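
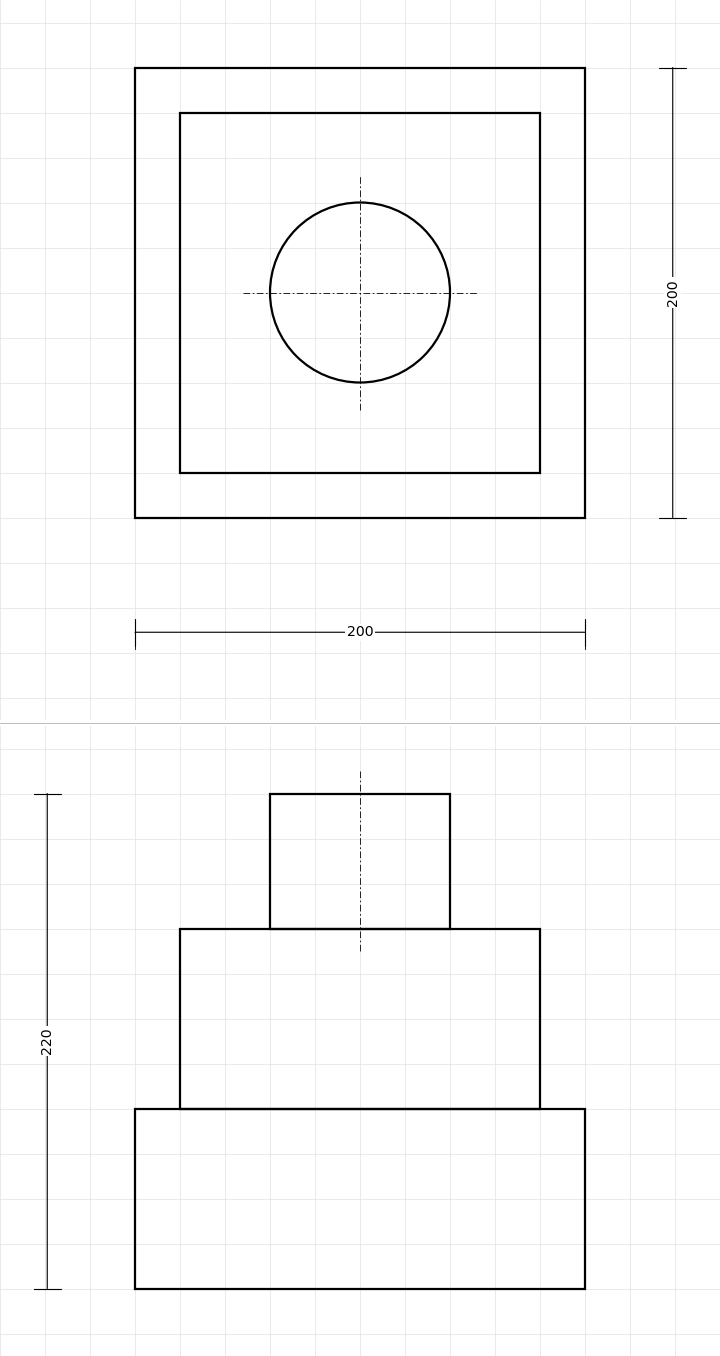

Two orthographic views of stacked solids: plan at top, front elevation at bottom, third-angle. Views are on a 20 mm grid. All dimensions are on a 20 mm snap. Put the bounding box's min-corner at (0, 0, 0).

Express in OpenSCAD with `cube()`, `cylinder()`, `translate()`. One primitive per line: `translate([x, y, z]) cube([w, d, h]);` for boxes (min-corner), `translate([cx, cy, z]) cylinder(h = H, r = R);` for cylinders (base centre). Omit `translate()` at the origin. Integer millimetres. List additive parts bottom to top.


cube([200, 200, 80]);
translate([20, 20, 80]) cube([160, 160, 80]);
translate([100, 100, 160]) cylinder(h = 60, r = 40);


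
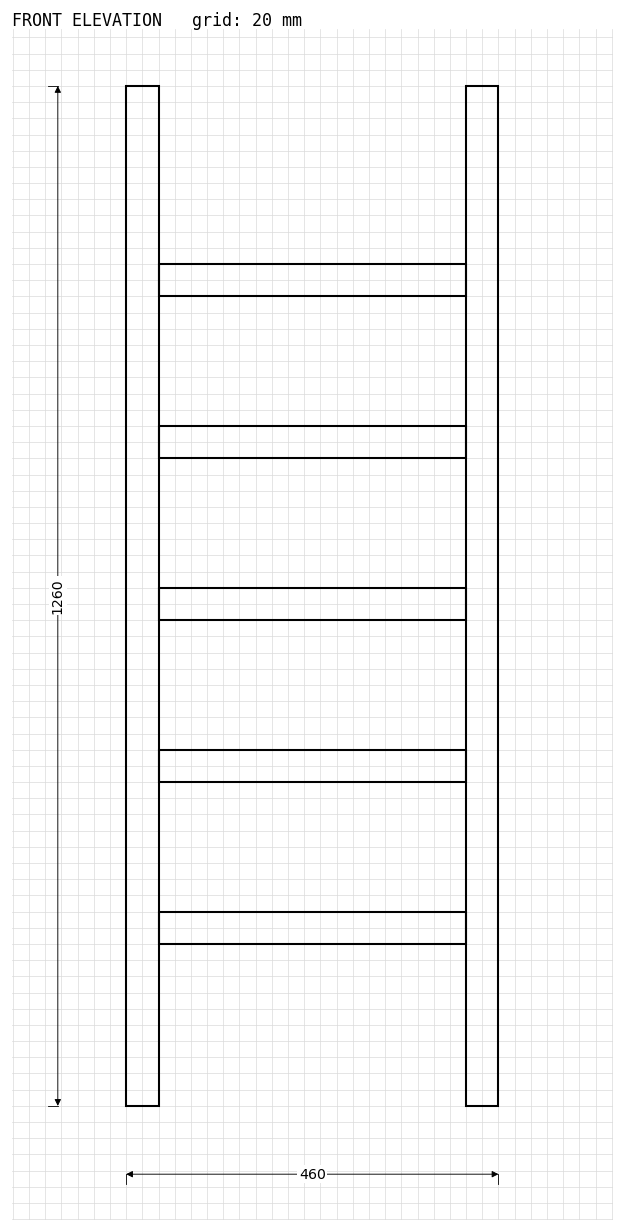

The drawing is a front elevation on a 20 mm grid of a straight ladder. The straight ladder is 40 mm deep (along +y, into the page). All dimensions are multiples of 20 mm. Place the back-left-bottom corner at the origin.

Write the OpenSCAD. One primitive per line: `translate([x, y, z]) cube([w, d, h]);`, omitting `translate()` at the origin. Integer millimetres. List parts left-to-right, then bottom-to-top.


cube([40, 40, 1260]);
translate([40, 0, 200]) cube([380, 40, 40]);
translate([40, 0, 400]) cube([380, 40, 40]);
translate([40, 0, 600]) cube([380, 40, 40]);
translate([40, 0, 800]) cube([380, 40, 40]);
translate([40, 0, 1000]) cube([380, 40, 40]);
translate([420, 0, 0]) cube([40, 40, 1260]);


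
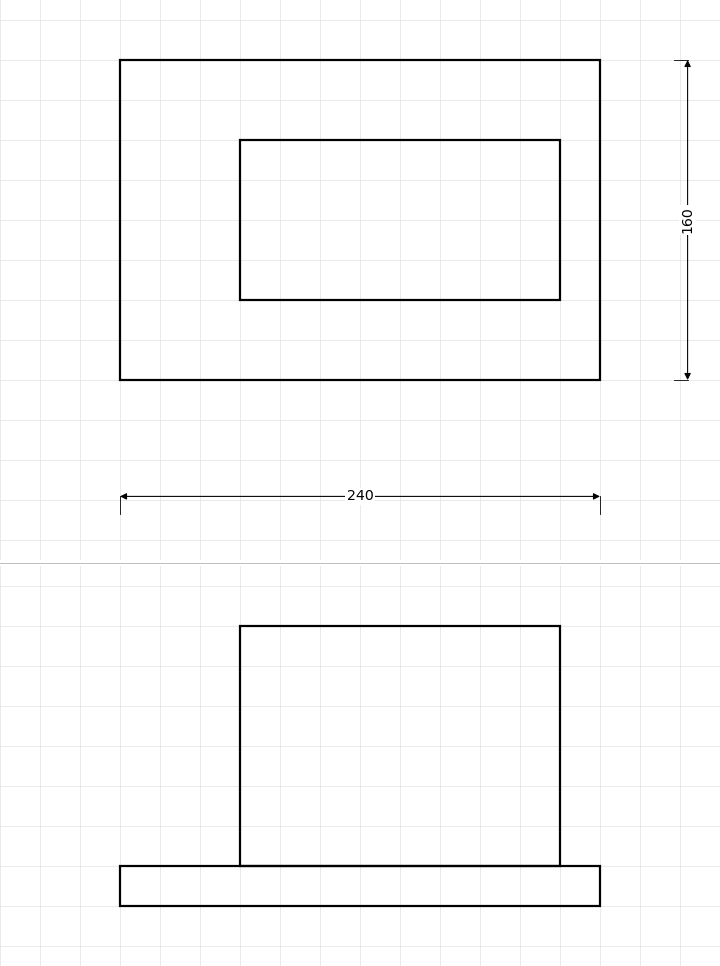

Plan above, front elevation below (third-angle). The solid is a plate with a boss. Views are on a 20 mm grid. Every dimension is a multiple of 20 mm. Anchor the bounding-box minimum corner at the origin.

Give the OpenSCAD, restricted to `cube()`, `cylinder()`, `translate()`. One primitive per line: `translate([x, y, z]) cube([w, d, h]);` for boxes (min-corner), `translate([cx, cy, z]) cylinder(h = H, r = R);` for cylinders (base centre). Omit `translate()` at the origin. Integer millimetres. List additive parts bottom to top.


cube([240, 160, 20]);
translate([60, 40, 20]) cube([160, 80, 120]);


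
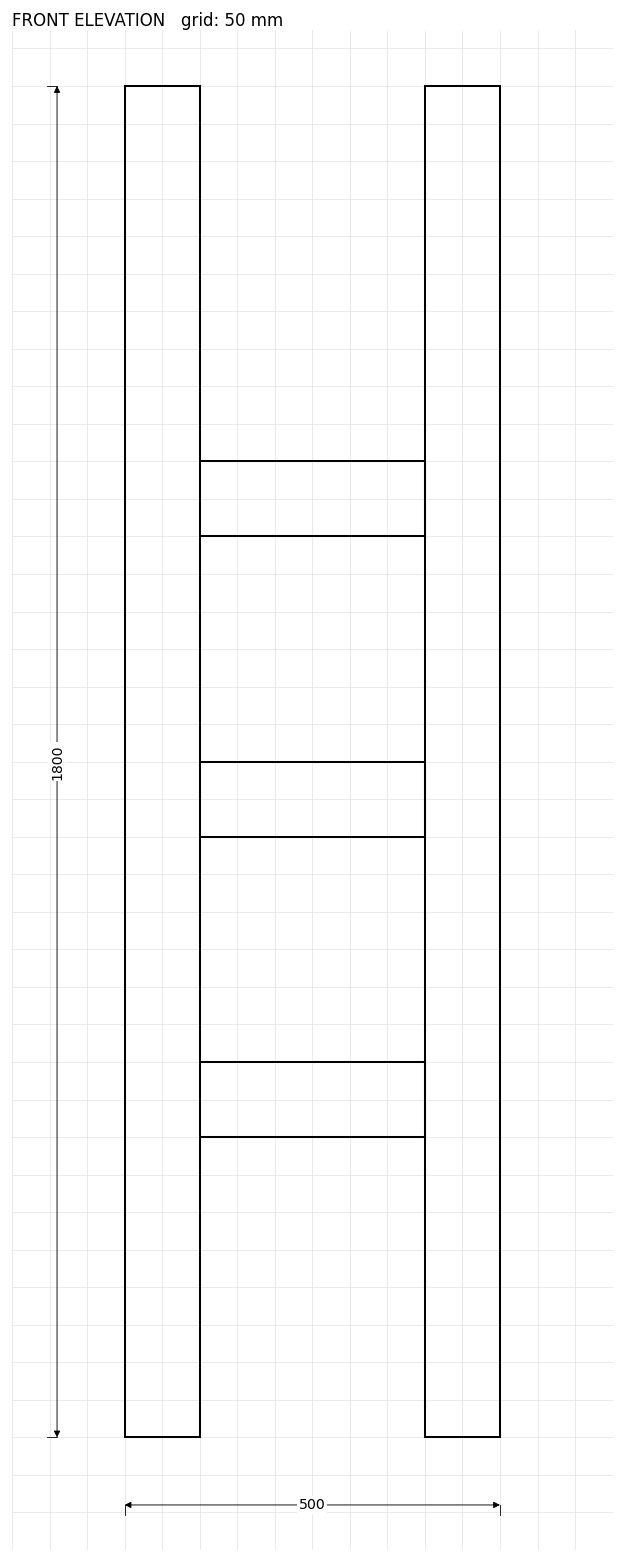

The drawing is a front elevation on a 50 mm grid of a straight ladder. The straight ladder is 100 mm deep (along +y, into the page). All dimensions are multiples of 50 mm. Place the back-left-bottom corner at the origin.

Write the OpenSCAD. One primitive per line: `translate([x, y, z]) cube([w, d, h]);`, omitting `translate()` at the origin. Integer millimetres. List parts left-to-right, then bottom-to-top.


cube([100, 100, 1800]);
translate([100, 0, 400]) cube([300, 100, 100]);
translate([100, 0, 800]) cube([300, 100, 100]);
translate([100, 0, 1200]) cube([300, 100, 100]);
translate([400, 0, 0]) cube([100, 100, 1800]);


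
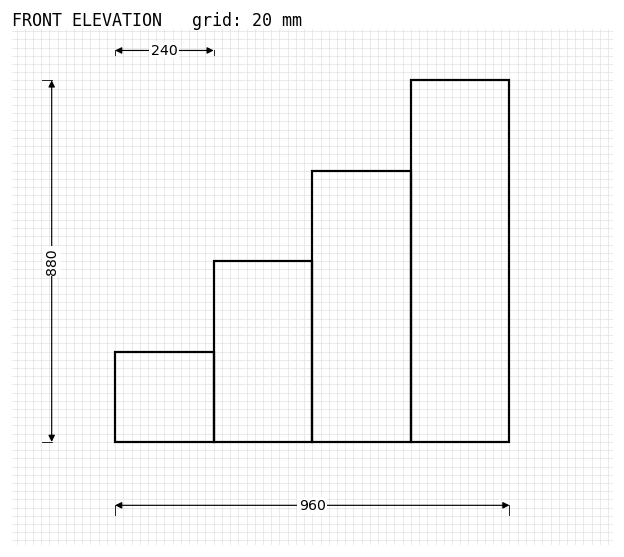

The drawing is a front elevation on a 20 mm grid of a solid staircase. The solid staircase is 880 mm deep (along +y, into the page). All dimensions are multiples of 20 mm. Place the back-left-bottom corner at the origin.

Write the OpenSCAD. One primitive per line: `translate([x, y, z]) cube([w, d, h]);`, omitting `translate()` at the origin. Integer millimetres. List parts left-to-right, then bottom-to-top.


cube([240, 880, 220]);
translate([240, 0, 0]) cube([240, 880, 440]);
translate([480, 0, 0]) cube([240, 880, 660]);
translate([720, 0, 0]) cube([240, 880, 880]);


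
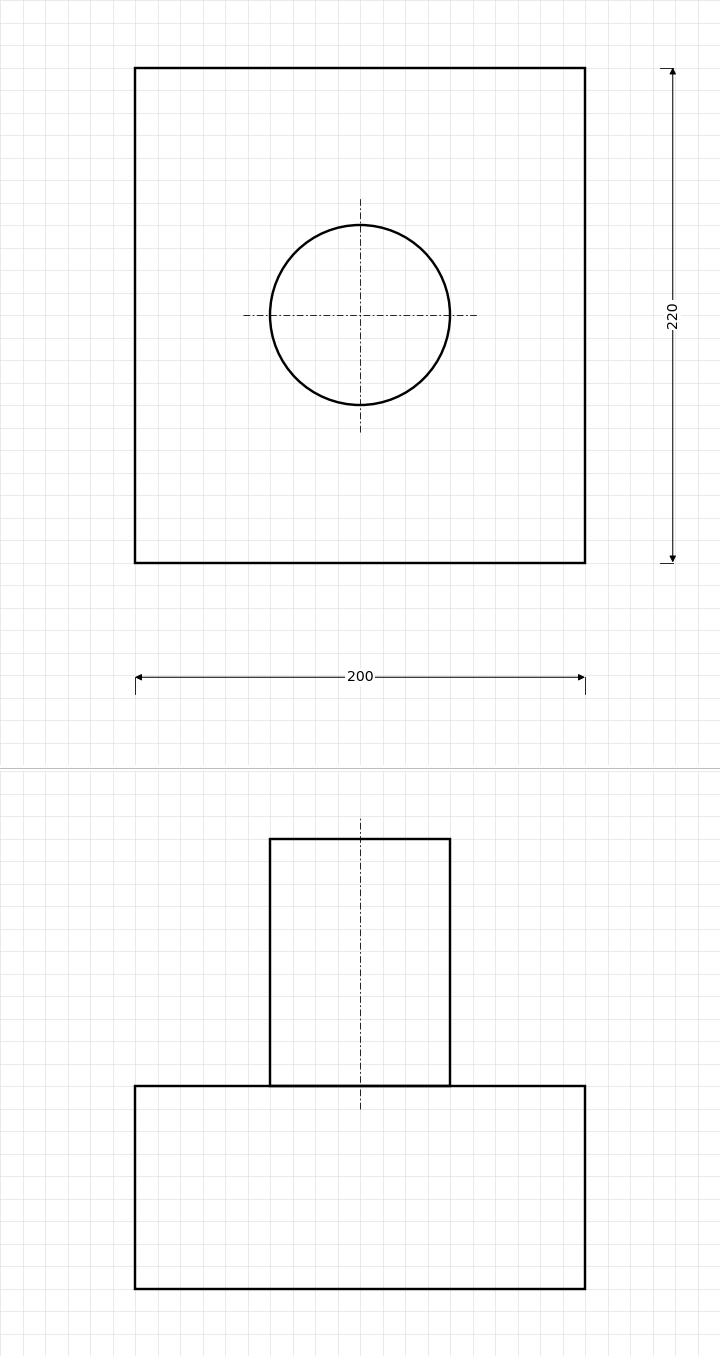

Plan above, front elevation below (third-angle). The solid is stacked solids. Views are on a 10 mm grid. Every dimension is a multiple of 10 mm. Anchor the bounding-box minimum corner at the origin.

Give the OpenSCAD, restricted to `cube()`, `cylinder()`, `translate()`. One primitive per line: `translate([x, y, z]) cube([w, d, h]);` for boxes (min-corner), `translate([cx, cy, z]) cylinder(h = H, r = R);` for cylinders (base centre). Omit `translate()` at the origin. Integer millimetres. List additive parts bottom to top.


cube([200, 220, 90]);
translate([100, 110, 90]) cylinder(h = 110, r = 40);


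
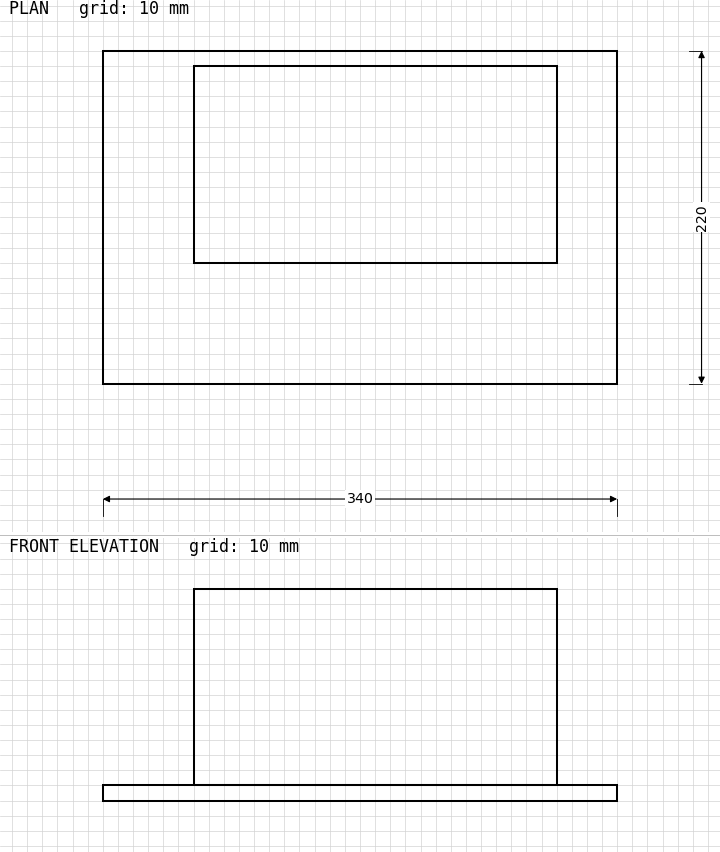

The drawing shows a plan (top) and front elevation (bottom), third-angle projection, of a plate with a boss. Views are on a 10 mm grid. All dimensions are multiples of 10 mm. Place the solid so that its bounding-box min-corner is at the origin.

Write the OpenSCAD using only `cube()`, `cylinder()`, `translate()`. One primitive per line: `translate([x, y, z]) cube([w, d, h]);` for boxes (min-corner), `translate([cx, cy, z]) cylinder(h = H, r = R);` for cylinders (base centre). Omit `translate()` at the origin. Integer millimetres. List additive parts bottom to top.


cube([340, 220, 10]);
translate([60, 80, 10]) cube([240, 130, 130]);


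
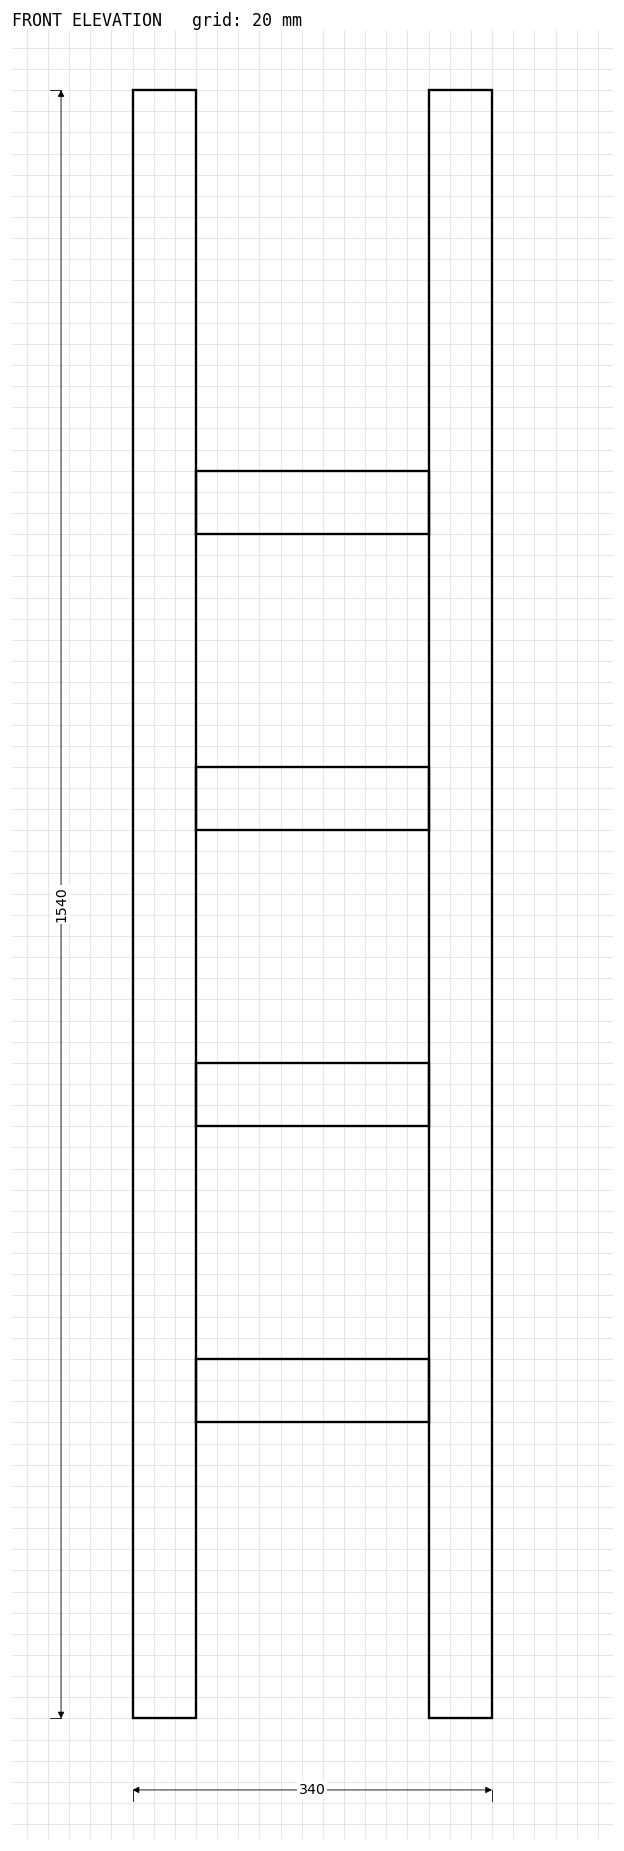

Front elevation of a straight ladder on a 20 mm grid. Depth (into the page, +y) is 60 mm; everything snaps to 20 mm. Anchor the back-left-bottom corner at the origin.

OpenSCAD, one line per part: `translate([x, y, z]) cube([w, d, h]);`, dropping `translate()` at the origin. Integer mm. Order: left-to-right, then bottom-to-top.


cube([60, 60, 1540]);
translate([60, 0, 280]) cube([220, 60, 60]);
translate([60, 0, 560]) cube([220, 60, 60]);
translate([60, 0, 840]) cube([220, 60, 60]);
translate([60, 0, 1120]) cube([220, 60, 60]);
translate([280, 0, 0]) cube([60, 60, 1540]);


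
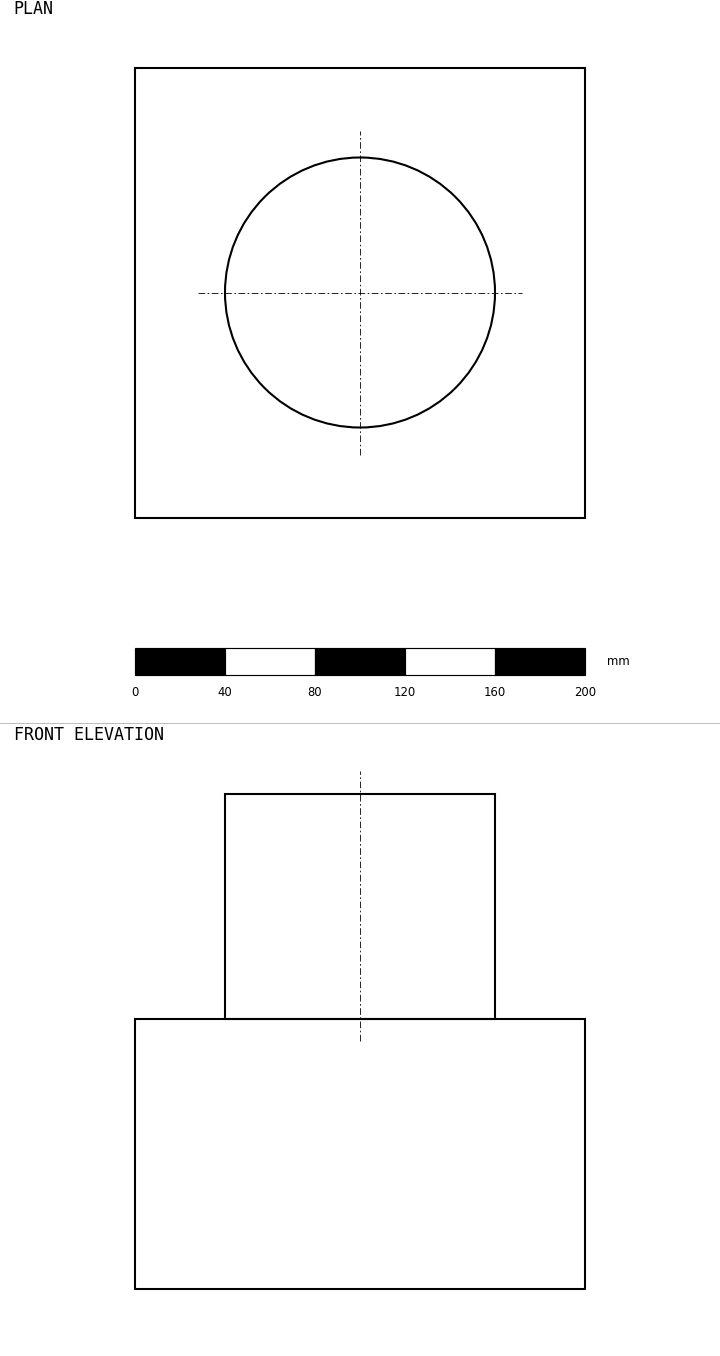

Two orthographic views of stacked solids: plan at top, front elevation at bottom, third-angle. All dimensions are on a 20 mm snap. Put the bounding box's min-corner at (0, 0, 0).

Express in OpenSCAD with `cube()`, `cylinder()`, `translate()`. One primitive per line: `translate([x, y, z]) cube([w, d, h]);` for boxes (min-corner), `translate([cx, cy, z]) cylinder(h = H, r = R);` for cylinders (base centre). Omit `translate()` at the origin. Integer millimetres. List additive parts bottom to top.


cube([200, 200, 120]);
translate([100, 100, 120]) cylinder(h = 100, r = 60);


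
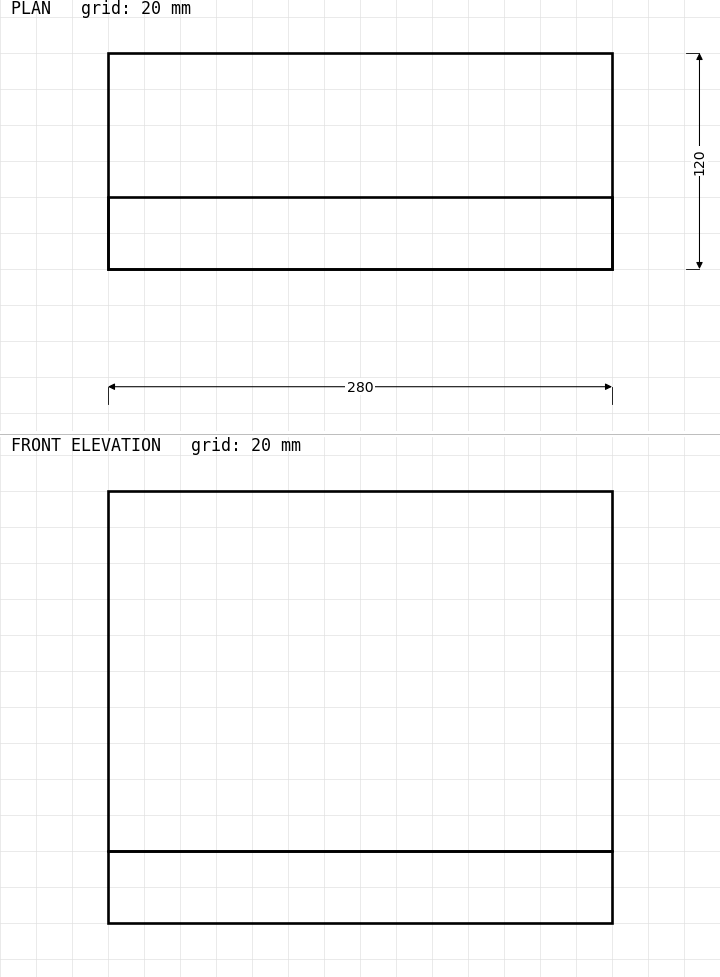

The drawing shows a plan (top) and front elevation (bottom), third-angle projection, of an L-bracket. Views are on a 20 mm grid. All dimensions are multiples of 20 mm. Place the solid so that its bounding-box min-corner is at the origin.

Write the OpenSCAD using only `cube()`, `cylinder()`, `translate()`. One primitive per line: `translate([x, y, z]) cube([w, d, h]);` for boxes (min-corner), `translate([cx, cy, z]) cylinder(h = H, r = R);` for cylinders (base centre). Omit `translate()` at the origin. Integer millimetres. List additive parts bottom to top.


cube([280, 120, 40]);
translate([0, 0, 40]) cube([280, 40, 200]);


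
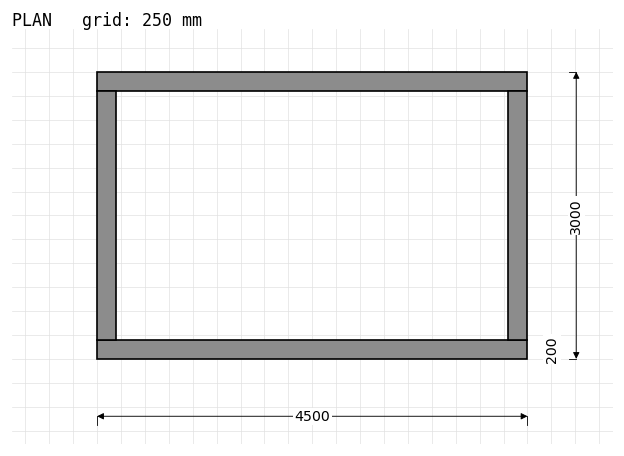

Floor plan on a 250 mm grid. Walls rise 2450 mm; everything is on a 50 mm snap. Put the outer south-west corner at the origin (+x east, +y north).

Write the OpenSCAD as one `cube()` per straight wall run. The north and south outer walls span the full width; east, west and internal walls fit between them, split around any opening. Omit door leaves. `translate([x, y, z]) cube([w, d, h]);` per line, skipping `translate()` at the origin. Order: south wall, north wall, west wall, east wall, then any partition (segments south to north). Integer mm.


cube([4500, 200, 2450]);
translate([0, 2800, 0]) cube([4500, 200, 2450]);
translate([0, 200, 0]) cube([200, 2600, 2450]);
translate([4300, 200, 0]) cube([200, 2600, 2450]);


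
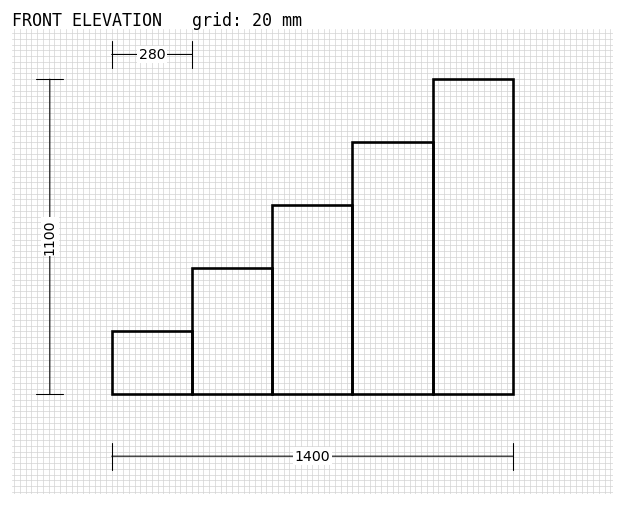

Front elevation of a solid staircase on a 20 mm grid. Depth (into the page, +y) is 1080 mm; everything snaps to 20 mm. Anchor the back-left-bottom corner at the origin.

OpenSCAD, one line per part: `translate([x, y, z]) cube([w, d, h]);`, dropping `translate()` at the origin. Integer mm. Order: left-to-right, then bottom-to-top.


cube([280, 1080, 220]);
translate([280, 0, 0]) cube([280, 1080, 440]);
translate([560, 0, 0]) cube([280, 1080, 660]);
translate([840, 0, 0]) cube([280, 1080, 880]);
translate([1120, 0, 0]) cube([280, 1080, 1100]);


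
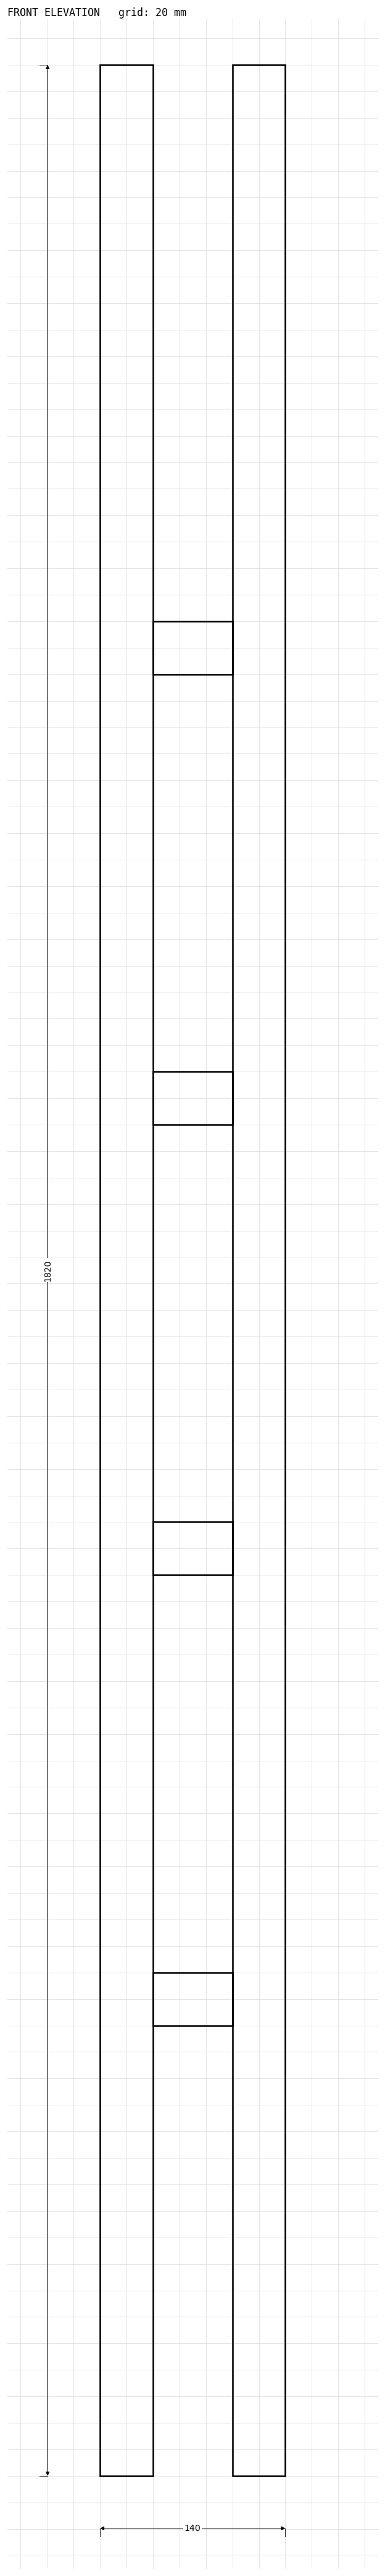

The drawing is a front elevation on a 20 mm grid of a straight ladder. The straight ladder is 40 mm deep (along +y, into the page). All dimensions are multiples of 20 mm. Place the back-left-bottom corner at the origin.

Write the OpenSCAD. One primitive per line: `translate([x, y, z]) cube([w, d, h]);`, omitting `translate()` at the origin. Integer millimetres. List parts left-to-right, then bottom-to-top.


cube([40, 40, 1820]);
translate([40, 0, 340]) cube([60, 40, 40]);
translate([40, 0, 680]) cube([60, 40, 40]);
translate([40, 0, 1020]) cube([60, 40, 40]);
translate([40, 0, 1360]) cube([60, 40, 40]);
translate([100, 0, 0]) cube([40, 40, 1820]);


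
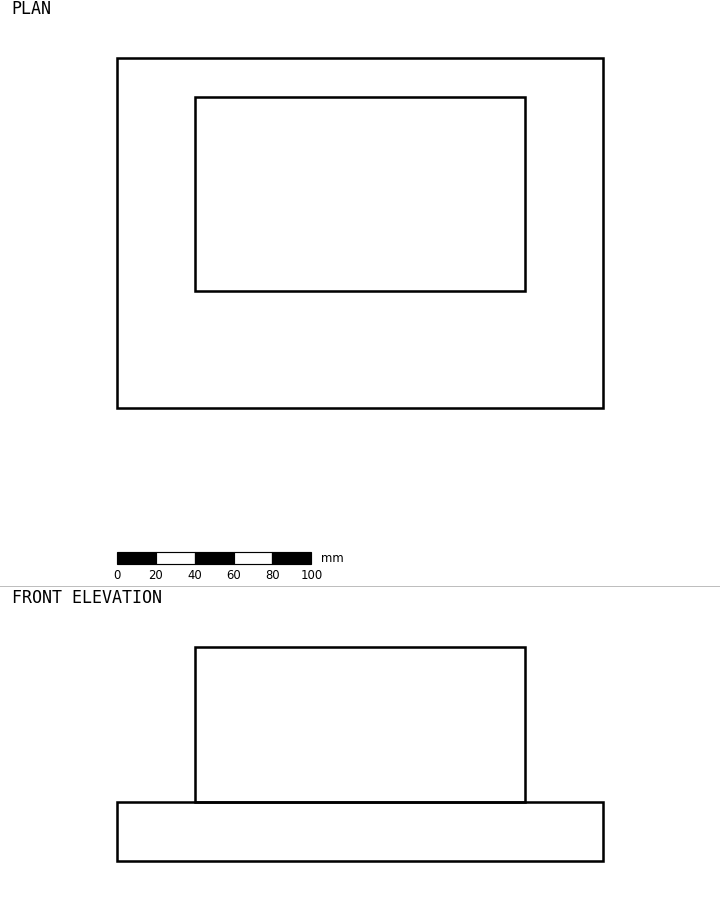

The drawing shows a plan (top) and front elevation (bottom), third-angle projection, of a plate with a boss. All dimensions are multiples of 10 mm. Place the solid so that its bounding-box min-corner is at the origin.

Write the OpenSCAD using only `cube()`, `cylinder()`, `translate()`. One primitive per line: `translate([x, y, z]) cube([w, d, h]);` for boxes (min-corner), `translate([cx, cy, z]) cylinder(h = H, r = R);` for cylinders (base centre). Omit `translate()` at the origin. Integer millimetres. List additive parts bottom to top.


cube([250, 180, 30]);
translate([40, 60, 30]) cube([170, 100, 80]);


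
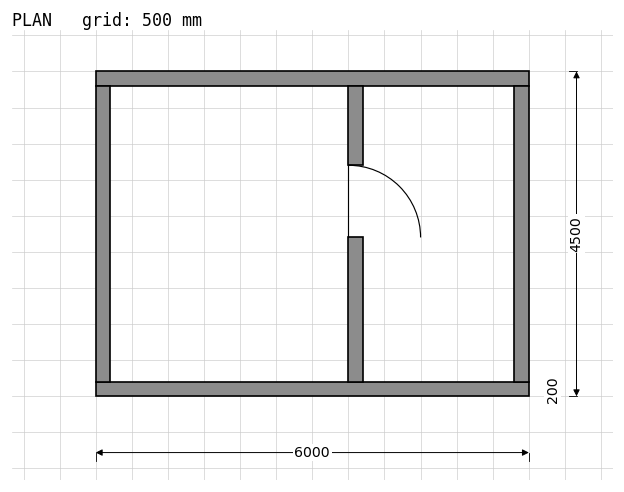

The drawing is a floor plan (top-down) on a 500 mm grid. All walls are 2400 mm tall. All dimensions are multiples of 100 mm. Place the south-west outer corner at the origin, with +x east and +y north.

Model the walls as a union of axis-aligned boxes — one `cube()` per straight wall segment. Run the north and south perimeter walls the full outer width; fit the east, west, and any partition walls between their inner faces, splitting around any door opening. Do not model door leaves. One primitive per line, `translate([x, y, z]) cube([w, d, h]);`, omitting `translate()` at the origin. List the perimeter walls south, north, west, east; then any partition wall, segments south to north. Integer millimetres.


cube([6000, 200, 2400]);
translate([0, 4300, 0]) cube([6000, 200, 2400]);
translate([0, 200, 0]) cube([200, 4100, 2400]);
translate([5800, 200, 0]) cube([200, 4100, 2400]);
translate([3500, 200, 0]) cube([200, 2000, 2400]);
translate([3500, 3200, 0]) cube([200, 1100, 2400]);


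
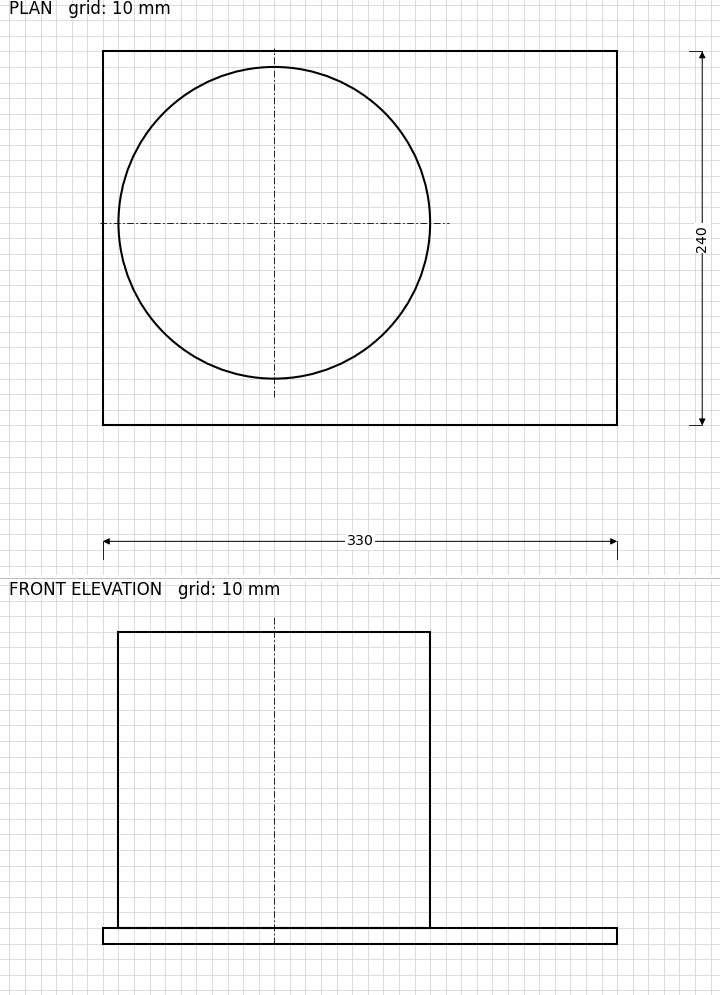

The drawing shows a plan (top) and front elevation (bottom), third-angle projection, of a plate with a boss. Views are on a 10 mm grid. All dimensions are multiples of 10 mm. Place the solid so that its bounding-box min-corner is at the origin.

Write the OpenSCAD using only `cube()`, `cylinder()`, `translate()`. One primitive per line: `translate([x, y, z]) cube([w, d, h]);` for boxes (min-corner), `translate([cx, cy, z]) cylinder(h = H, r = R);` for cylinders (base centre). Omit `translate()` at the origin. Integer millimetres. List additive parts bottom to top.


cube([330, 240, 10]);
translate([110, 130, 10]) cylinder(h = 190, r = 100);


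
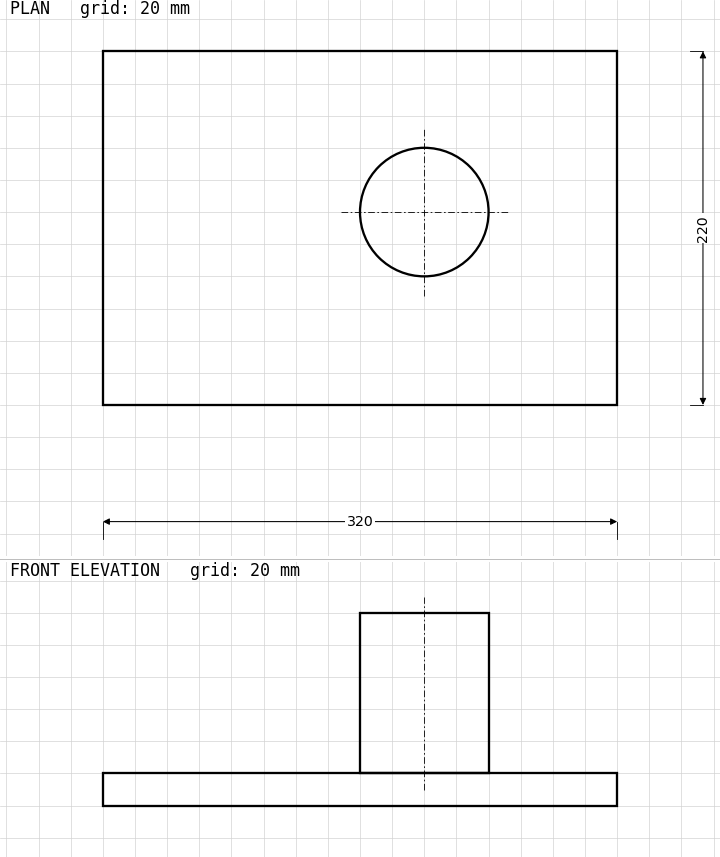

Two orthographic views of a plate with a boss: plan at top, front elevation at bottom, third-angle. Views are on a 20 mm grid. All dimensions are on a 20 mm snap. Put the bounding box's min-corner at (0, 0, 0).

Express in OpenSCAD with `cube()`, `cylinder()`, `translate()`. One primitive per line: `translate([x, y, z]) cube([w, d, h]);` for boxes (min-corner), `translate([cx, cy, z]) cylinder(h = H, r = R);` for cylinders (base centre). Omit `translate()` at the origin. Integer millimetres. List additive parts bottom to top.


cube([320, 220, 20]);
translate([200, 120, 20]) cylinder(h = 100, r = 40);


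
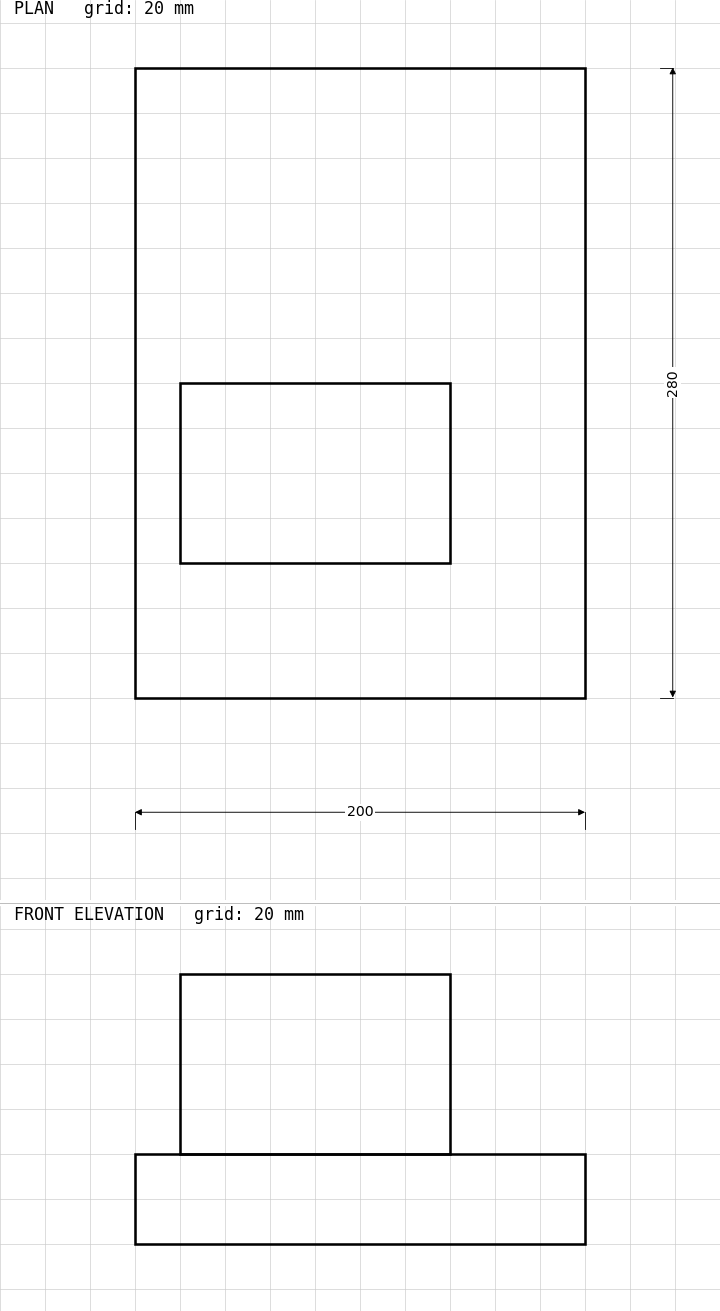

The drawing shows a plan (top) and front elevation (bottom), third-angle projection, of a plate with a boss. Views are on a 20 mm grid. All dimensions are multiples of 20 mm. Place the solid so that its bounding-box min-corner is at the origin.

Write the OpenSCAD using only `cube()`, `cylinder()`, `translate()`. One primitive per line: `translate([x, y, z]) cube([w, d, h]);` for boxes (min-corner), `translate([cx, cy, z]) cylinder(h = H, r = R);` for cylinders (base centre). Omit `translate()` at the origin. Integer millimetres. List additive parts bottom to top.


cube([200, 280, 40]);
translate([20, 60, 40]) cube([120, 80, 80]);


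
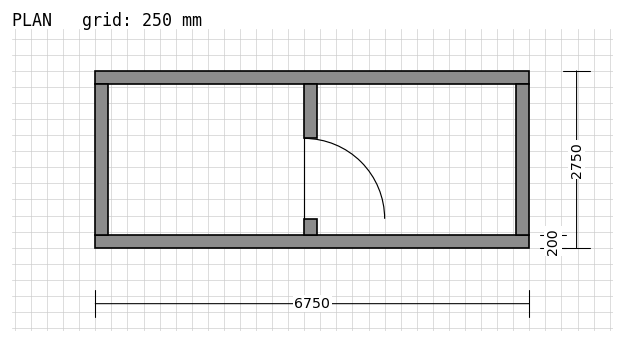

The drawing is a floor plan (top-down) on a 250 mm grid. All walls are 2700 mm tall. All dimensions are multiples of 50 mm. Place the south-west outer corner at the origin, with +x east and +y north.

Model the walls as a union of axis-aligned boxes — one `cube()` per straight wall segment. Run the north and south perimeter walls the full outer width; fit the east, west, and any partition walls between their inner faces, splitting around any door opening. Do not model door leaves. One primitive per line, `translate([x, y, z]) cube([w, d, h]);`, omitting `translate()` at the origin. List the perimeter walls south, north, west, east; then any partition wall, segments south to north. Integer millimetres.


cube([6750, 200, 2700]);
translate([0, 2550, 0]) cube([6750, 200, 2700]);
translate([0, 200, 0]) cube([200, 2350, 2700]);
translate([6550, 200, 0]) cube([200, 2350, 2700]);
translate([3250, 200, 0]) cube([200, 250, 2700]);
translate([3250, 1700, 0]) cube([200, 850, 2700]);


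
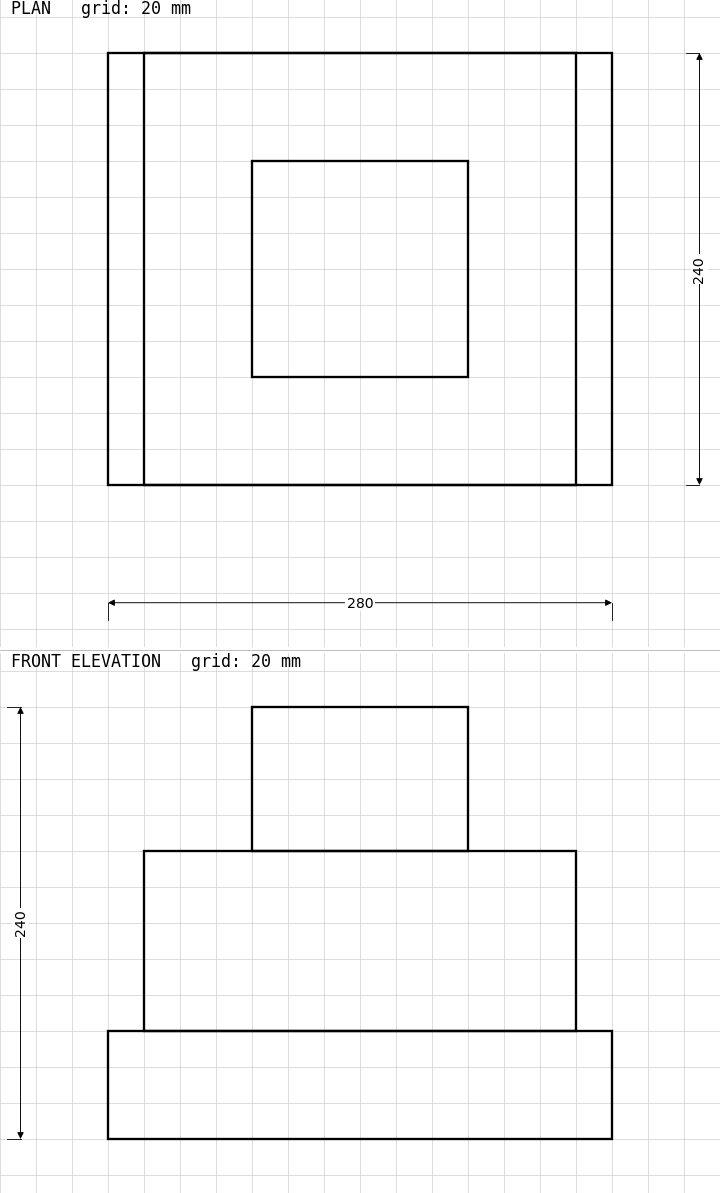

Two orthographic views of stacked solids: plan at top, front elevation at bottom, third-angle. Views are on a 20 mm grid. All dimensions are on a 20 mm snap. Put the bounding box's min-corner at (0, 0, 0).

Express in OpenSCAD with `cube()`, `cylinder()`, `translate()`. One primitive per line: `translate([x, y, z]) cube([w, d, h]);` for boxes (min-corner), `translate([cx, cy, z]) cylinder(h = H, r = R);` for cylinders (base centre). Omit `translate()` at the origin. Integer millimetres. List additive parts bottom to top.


cube([280, 240, 60]);
translate([20, 0, 60]) cube([240, 240, 100]);
translate([80, 60, 160]) cube([120, 120, 80]);


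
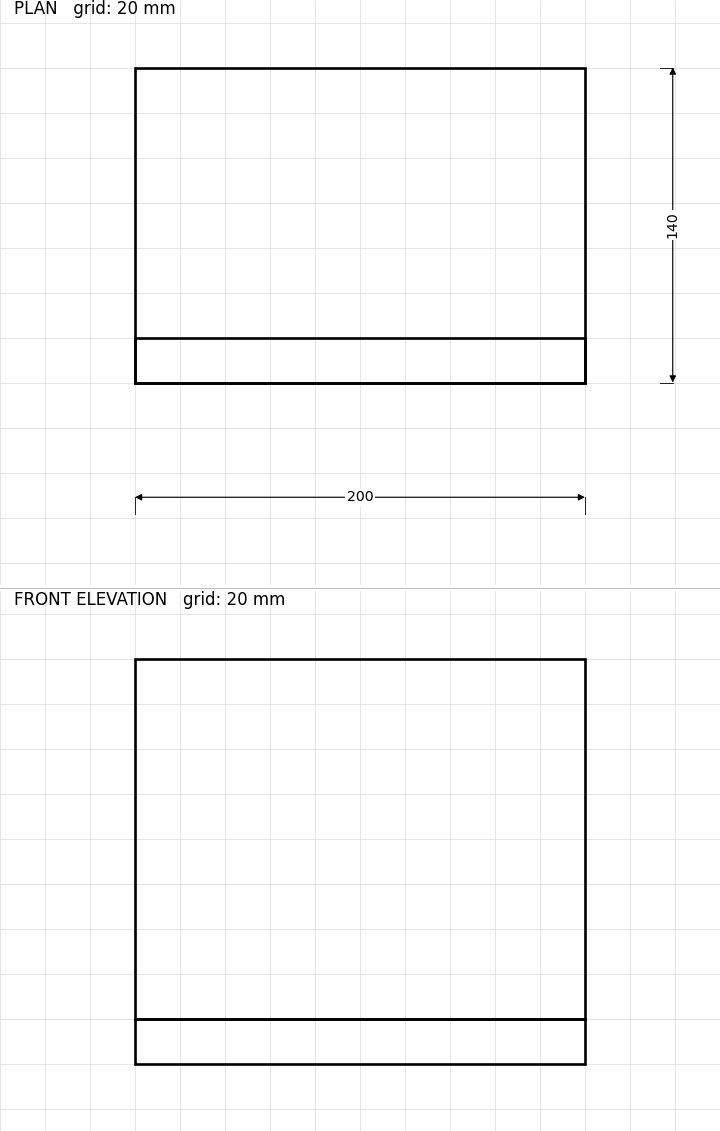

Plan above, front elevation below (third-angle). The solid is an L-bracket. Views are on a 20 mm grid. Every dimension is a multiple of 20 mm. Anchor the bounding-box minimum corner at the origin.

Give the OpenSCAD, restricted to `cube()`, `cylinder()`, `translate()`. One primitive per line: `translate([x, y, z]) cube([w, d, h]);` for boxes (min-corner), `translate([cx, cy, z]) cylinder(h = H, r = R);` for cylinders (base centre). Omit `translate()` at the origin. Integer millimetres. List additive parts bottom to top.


cube([200, 140, 20]);
translate([0, 0, 20]) cube([200, 20, 160]);


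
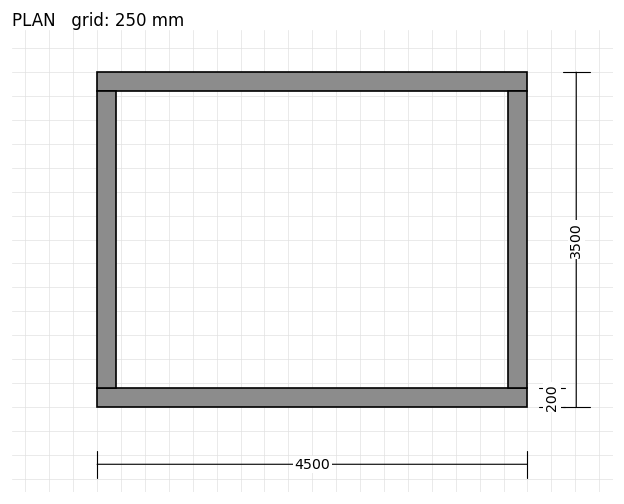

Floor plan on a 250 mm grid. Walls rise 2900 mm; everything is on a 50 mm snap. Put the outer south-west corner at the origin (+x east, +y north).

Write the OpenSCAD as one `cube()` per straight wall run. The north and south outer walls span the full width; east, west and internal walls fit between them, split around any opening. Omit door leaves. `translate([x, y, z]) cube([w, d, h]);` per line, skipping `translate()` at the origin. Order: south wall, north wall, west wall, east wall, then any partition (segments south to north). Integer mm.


cube([4500, 200, 2900]);
translate([0, 3300, 0]) cube([4500, 200, 2900]);
translate([0, 200, 0]) cube([200, 3100, 2900]);
translate([4300, 200, 0]) cube([200, 3100, 2900]);


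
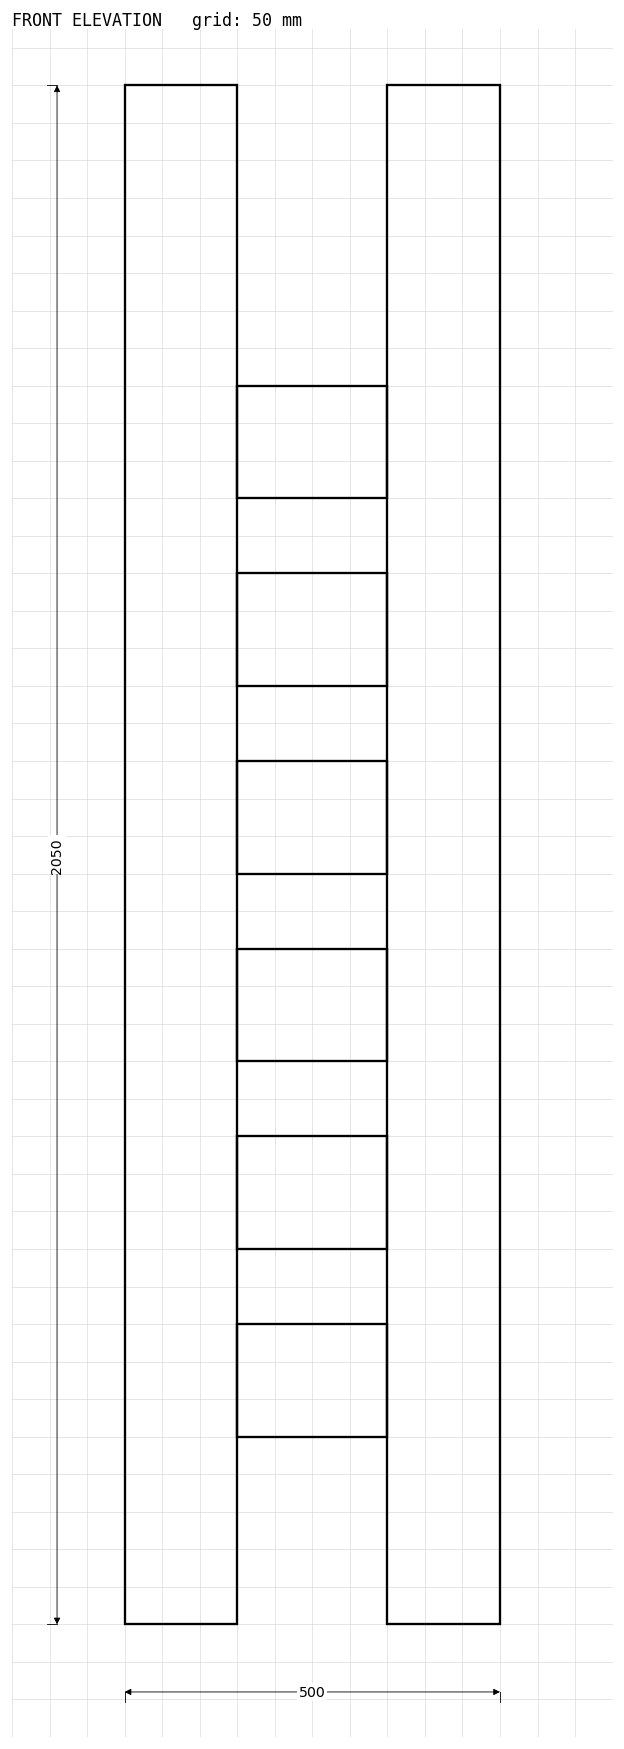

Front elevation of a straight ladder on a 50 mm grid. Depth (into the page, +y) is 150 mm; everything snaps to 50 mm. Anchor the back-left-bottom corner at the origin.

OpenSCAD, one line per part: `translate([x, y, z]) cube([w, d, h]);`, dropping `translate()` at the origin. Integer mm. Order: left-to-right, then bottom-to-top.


cube([150, 150, 2050]);
translate([150, 0, 250]) cube([200, 150, 150]);
translate([150, 0, 500]) cube([200, 150, 150]);
translate([150, 0, 750]) cube([200, 150, 150]);
translate([150, 0, 1000]) cube([200, 150, 150]);
translate([150, 0, 1250]) cube([200, 150, 150]);
translate([150, 0, 1500]) cube([200, 150, 150]);
translate([350, 0, 0]) cube([150, 150, 2050]);


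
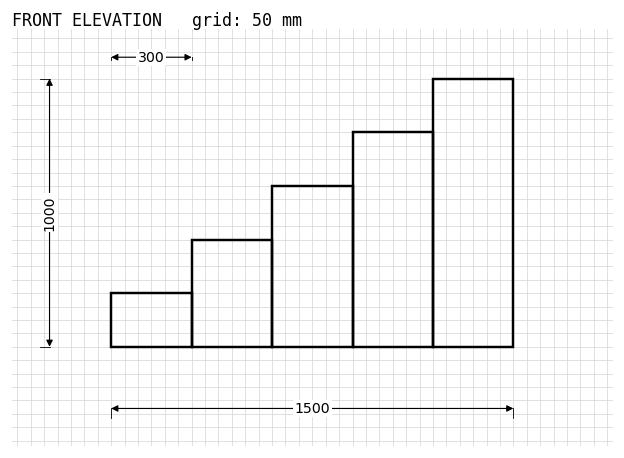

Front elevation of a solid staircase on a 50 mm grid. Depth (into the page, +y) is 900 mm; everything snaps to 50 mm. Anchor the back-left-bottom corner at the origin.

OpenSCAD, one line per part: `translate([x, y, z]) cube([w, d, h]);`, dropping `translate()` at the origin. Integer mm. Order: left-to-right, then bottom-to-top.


cube([300, 900, 200]);
translate([300, 0, 0]) cube([300, 900, 400]);
translate([600, 0, 0]) cube([300, 900, 600]);
translate([900, 0, 0]) cube([300, 900, 800]);
translate([1200, 0, 0]) cube([300, 900, 1000]);


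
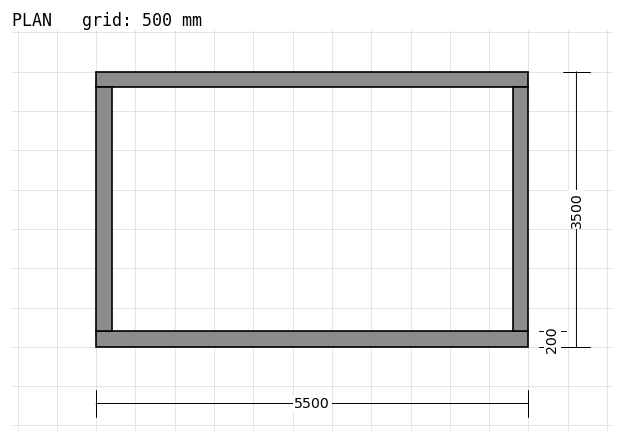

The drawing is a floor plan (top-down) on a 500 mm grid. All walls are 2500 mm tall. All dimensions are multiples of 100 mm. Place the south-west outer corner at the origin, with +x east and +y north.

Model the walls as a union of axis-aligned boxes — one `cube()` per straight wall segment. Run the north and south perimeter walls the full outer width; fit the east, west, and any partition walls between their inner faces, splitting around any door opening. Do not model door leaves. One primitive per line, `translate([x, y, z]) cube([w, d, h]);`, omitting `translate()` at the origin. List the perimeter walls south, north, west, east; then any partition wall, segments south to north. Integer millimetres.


cube([5500, 200, 2500]);
translate([0, 3300, 0]) cube([5500, 200, 2500]);
translate([0, 200, 0]) cube([200, 3100, 2500]);
translate([5300, 200, 0]) cube([200, 3100, 2500]);


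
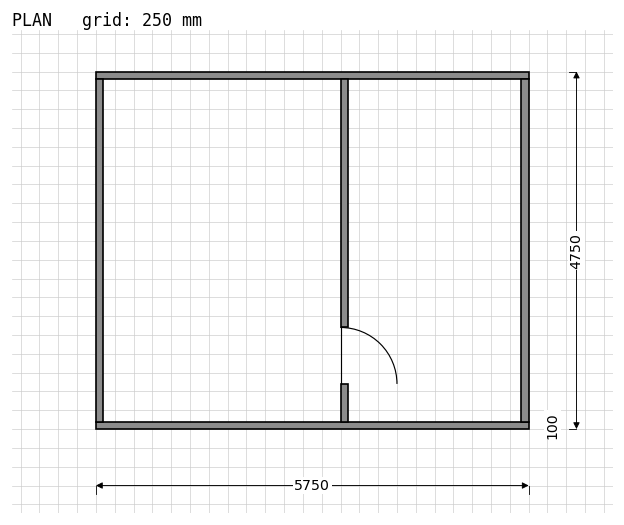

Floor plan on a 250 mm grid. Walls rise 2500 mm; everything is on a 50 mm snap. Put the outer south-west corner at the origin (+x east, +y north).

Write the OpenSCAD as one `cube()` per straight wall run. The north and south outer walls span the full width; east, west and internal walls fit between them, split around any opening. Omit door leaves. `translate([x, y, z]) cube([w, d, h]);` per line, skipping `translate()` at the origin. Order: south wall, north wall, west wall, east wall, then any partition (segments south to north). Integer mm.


cube([5750, 100, 2500]);
translate([0, 4650, 0]) cube([5750, 100, 2500]);
translate([0, 100, 0]) cube([100, 4550, 2500]);
translate([5650, 100, 0]) cube([100, 4550, 2500]);
translate([3250, 100, 0]) cube([100, 500, 2500]);
translate([3250, 1350, 0]) cube([100, 3300, 2500]);


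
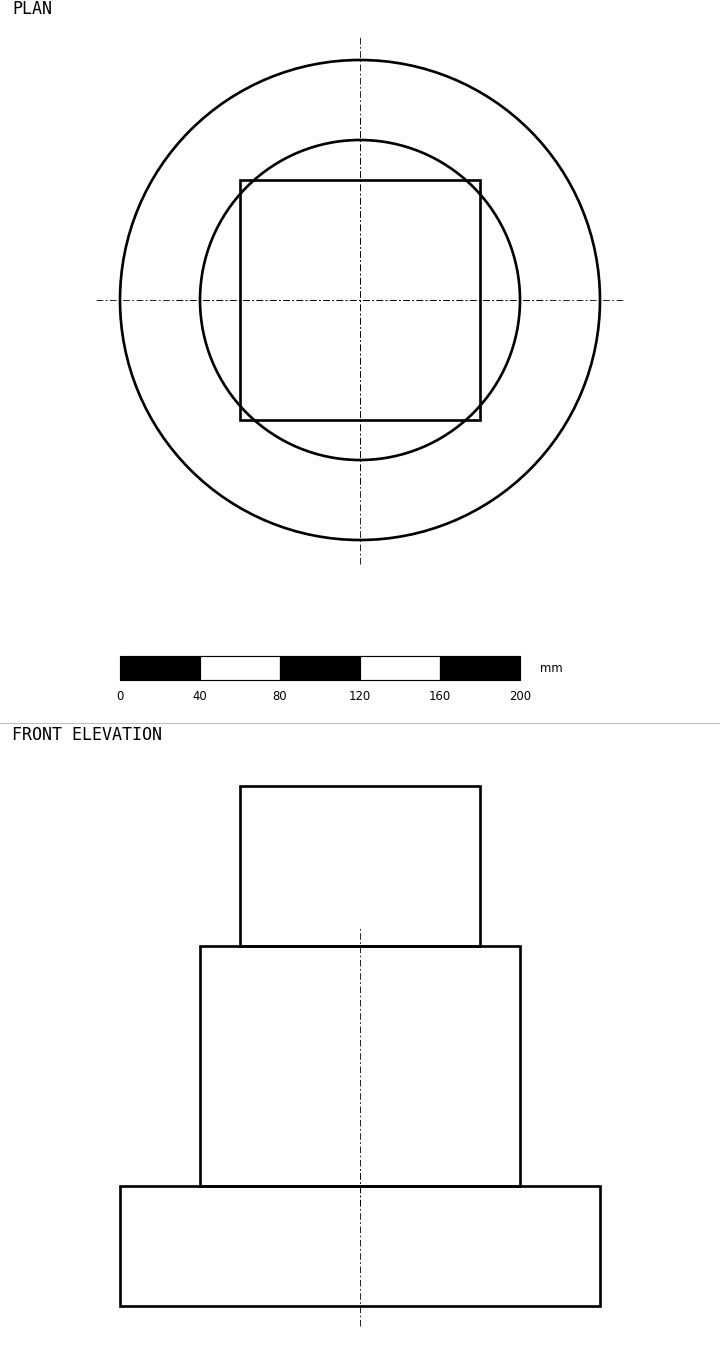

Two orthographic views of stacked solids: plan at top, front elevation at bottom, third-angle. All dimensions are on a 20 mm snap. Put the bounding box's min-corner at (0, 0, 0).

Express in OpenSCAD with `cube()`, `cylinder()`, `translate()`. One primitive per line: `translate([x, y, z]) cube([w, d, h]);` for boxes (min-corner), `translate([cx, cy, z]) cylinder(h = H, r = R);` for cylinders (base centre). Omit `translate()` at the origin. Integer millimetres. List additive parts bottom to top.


translate([120, 120, 0]) cylinder(h = 60, r = 120);
translate([120, 120, 60]) cylinder(h = 120, r = 80);
translate([60, 60, 180]) cube([120, 120, 80]);


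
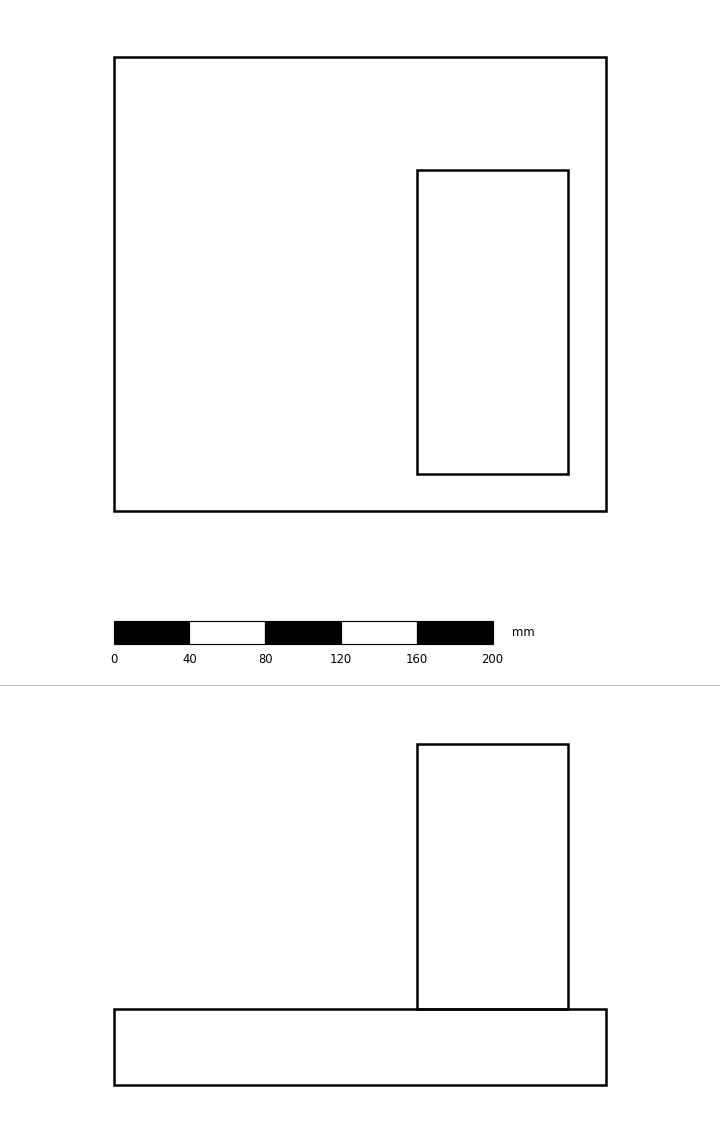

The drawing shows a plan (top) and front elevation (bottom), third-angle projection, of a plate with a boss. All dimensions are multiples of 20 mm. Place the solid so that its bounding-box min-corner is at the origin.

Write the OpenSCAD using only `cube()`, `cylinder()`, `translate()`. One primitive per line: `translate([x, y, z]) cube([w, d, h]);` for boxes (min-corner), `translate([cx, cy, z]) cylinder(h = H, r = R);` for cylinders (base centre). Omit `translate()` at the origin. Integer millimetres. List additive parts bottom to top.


cube([260, 240, 40]);
translate([160, 20, 40]) cube([80, 160, 140]);


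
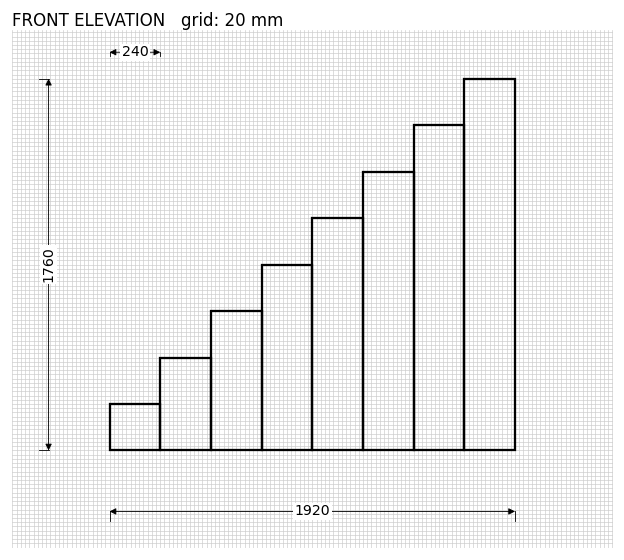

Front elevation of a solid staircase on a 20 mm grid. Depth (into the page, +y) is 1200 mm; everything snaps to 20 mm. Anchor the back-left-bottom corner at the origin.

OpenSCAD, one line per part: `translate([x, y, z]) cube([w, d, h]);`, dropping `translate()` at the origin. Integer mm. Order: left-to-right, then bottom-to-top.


cube([240, 1200, 220]);
translate([240, 0, 0]) cube([240, 1200, 440]);
translate([480, 0, 0]) cube([240, 1200, 660]);
translate([720, 0, 0]) cube([240, 1200, 880]);
translate([960, 0, 0]) cube([240, 1200, 1100]);
translate([1200, 0, 0]) cube([240, 1200, 1320]);
translate([1440, 0, 0]) cube([240, 1200, 1540]);
translate([1680, 0, 0]) cube([240, 1200, 1760]);


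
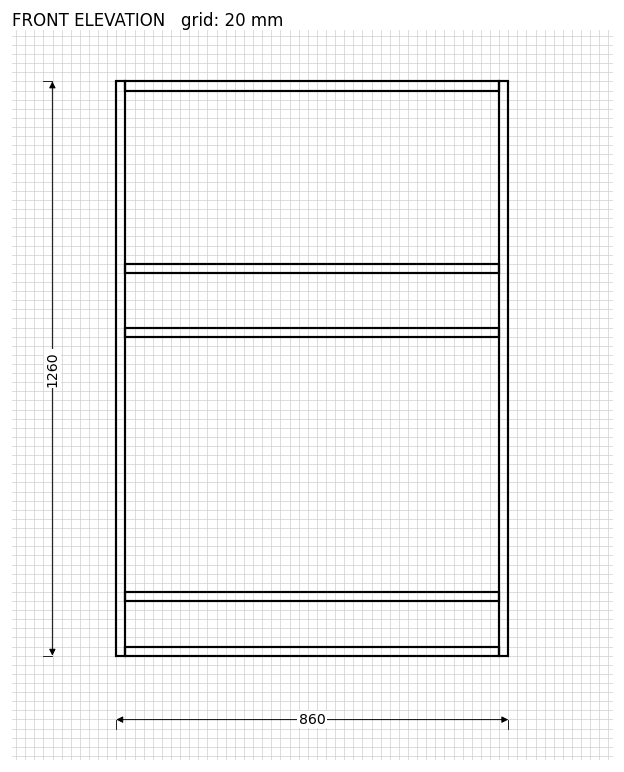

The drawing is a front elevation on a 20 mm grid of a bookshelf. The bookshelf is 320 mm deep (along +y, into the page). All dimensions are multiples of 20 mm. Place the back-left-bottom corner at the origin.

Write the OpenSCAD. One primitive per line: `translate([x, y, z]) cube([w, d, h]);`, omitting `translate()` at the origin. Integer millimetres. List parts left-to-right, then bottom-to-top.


cube([20, 320, 1260]);
translate([20, 0, 0]) cube([820, 320, 20]);
translate([20, 0, 120]) cube([820, 320, 20]);
translate([20, 0, 700]) cube([820, 320, 20]);
translate([20, 0, 840]) cube([820, 320, 20]);
translate([20, 0, 1240]) cube([820, 320, 20]);
translate([840, 0, 0]) cube([20, 320, 1260]);


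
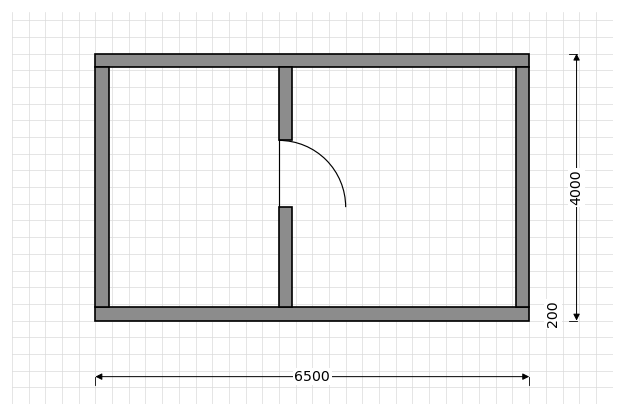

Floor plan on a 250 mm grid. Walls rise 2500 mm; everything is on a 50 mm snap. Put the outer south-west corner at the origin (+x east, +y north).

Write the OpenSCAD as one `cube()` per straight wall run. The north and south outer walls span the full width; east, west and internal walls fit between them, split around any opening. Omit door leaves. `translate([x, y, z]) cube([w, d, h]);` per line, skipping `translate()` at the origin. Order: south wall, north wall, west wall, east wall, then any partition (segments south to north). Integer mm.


cube([6500, 200, 2500]);
translate([0, 3800, 0]) cube([6500, 200, 2500]);
translate([0, 200, 0]) cube([200, 3600, 2500]);
translate([6300, 200, 0]) cube([200, 3600, 2500]);
translate([2750, 200, 0]) cube([200, 1500, 2500]);
translate([2750, 2700, 0]) cube([200, 1100, 2500]);


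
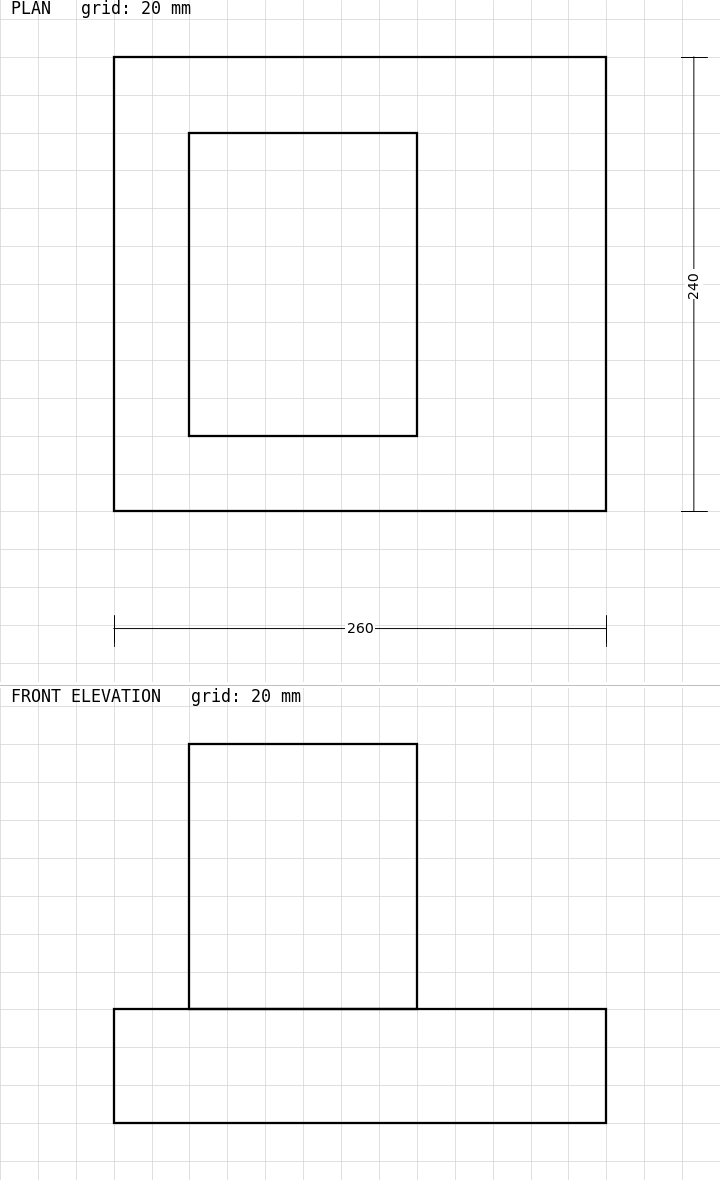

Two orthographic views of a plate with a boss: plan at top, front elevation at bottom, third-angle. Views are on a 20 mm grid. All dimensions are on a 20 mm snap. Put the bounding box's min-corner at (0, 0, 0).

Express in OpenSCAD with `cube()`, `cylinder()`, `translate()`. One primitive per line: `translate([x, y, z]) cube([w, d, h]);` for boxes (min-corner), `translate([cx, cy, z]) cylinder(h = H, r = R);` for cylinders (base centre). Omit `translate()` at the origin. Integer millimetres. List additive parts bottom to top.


cube([260, 240, 60]);
translate([40, 40, 60]) cube([120, 160, 140]);


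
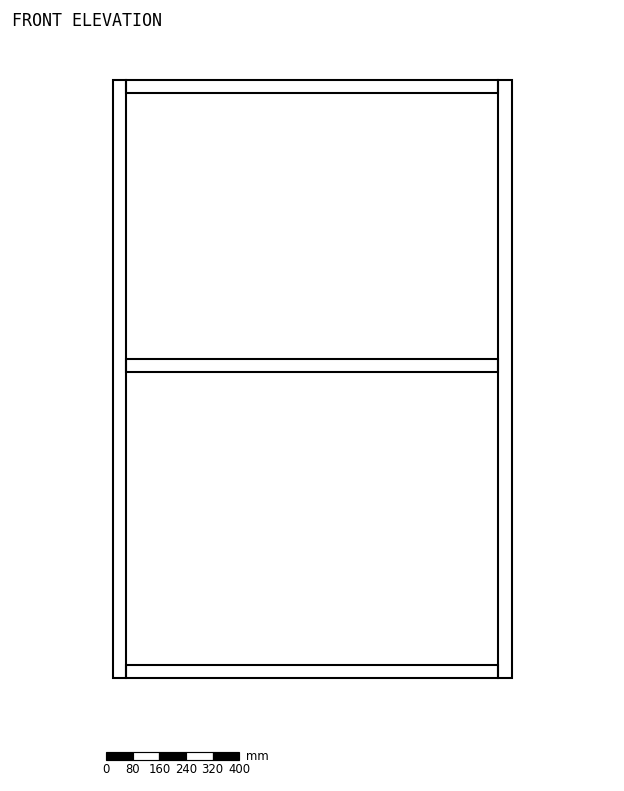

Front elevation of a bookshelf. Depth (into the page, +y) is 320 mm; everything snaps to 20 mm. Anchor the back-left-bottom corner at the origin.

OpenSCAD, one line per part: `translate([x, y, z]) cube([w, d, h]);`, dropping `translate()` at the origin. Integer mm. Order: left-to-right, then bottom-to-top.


cube([40, 320, 1800]);
translate([40, 0, 0]) cube([1120, 320, 40]);
translate([40, 0, 920]) cube([1120, 320, 40]);
translate([40, 0, 1760]) cube([1120, 320, 40]);
translate([1160, 0, 0]) cube([40, 320, 1800]);


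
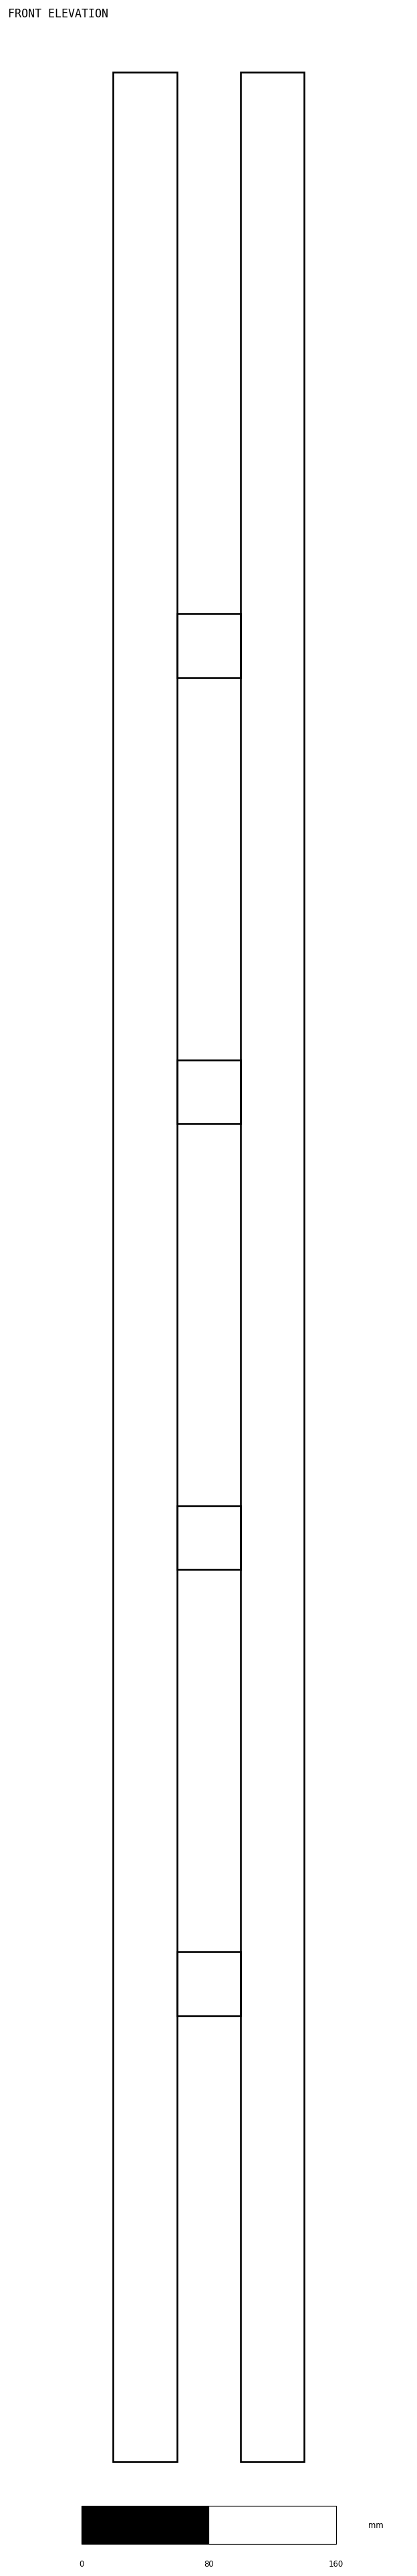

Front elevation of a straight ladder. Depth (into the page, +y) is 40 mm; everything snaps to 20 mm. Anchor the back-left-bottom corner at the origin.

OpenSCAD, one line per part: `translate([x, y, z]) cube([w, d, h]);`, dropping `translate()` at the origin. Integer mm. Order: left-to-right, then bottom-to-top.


cube([40, 40, 1500]);
translate([40, 0, 280]) cube([40, 40, 40]);
translate([40, 0, 560]) cube([40, 40, 40]);
translate([40, 0, 840]) cube([40, 40, 40]);
translate([40, 0, 1120]) cube([40, 40, 40]);
translate([80, 0, 0]) cube([40, 40, 1500]);
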